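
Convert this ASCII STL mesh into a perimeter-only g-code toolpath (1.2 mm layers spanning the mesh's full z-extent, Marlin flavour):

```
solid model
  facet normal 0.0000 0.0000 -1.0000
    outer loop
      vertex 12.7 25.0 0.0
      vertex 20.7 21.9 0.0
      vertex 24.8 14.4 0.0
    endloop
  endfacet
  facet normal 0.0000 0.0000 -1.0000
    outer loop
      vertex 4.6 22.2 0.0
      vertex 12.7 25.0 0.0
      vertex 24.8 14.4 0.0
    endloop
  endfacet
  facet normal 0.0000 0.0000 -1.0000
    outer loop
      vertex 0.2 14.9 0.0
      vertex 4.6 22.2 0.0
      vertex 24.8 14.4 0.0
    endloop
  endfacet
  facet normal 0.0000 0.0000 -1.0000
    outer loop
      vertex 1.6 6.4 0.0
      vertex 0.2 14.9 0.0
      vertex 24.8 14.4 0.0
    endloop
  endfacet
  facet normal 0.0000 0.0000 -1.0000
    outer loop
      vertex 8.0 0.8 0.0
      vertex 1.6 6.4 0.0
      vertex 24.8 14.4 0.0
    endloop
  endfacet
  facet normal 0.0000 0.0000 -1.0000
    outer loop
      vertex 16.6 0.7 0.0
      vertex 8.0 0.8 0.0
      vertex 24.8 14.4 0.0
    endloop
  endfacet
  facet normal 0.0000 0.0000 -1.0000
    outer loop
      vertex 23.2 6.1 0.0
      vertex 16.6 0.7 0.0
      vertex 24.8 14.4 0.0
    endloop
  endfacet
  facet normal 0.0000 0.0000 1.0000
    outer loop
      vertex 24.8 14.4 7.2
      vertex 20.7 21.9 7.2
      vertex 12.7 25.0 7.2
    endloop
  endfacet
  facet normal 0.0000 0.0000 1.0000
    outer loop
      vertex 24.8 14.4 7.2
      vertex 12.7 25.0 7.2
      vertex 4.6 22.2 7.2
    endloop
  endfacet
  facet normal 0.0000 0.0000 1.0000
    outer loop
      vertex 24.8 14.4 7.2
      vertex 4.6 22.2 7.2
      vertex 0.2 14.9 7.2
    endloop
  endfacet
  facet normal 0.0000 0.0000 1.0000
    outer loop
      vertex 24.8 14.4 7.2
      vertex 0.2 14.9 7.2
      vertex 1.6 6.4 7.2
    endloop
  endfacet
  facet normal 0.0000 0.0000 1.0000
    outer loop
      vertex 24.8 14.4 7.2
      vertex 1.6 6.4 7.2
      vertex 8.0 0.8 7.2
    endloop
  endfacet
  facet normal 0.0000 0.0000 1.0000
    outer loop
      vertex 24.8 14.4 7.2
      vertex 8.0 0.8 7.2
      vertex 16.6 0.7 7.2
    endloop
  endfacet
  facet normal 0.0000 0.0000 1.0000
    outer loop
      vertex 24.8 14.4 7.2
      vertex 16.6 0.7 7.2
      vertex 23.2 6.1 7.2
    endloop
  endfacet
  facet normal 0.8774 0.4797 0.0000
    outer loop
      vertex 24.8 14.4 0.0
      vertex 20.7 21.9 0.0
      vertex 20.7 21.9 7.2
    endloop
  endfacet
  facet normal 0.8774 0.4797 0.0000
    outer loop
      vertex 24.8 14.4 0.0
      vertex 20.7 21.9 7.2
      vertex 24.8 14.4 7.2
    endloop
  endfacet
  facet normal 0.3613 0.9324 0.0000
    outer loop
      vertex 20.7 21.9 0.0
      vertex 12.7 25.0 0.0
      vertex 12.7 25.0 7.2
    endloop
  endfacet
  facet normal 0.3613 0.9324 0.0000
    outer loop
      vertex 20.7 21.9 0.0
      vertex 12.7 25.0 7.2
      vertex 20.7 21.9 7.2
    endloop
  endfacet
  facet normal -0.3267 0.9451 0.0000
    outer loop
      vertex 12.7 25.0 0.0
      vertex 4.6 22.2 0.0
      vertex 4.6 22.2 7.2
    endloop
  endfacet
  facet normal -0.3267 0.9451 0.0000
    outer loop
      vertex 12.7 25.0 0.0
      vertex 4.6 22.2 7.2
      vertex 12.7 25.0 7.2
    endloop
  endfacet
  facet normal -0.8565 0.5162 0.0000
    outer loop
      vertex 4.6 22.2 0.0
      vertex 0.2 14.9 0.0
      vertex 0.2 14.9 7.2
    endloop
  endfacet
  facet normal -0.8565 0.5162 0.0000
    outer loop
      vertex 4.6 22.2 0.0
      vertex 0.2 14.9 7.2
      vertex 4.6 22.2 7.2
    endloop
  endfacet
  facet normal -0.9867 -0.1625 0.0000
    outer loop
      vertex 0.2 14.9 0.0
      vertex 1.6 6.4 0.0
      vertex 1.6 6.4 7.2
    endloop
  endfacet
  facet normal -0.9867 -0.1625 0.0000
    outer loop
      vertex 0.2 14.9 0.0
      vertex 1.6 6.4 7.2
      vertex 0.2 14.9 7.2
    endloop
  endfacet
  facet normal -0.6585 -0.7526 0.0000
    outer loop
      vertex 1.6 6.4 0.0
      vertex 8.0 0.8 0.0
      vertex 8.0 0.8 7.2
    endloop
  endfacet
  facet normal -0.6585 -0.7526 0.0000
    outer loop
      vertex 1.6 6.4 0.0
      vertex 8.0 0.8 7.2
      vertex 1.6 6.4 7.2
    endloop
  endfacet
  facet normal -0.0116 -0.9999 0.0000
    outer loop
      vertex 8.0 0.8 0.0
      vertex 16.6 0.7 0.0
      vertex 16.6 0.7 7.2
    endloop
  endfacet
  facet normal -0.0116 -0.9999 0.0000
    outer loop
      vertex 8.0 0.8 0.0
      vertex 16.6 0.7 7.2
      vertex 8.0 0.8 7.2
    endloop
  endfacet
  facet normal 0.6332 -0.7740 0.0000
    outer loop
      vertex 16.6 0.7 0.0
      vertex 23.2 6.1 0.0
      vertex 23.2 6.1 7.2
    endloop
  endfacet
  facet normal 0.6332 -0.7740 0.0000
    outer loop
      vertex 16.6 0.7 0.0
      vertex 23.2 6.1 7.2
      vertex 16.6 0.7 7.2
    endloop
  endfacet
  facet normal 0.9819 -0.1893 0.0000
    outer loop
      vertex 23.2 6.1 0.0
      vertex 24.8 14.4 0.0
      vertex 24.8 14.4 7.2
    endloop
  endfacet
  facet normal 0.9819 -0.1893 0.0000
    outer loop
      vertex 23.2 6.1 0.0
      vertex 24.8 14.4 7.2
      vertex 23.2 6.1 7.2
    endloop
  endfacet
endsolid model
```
; perimeter-only toolpath
G21 ; units = mm
G90 ; absolute positioning
G28 ; home
; layer 1
G0 Z1.2
G0 X24.8 Y14.4
G1 X20.7 Y21.9
G1 X12.7 Y25.0
G1 X4.6 Y22.2
G1 X0.2 Y14.9
G1 X1.6 Y6.4
G1 X8.0 Y0.8
G1 X16.6 Y0.7
G1 X23.2 Y6.1
G1 X24.8 Y14.4
; layer 2
G0 Z2.4
G0 X24.8 Y14.4
G1 X20.7 Y21.9
G1 X12.7 Y25.0
G1 X4.6 Y22.2
G1 X0.2 Y14.9
G1 X1.6 Y6.4
G1 X8.0 Y0.8
G1 X16.6 Y0.7
G1 X23.2 Y6.1
G1 X24.8 Y14.4
; layer 3
G0 Z3.6
G0 X24.8 Y14.4
G1 X20.7 Y21.9
G1 X12.7 Y25.0
G1 X4.6 Y22.2
G1 X0.2 Y14.9
G1 X1.6 Y6.4
G1 X8.0 Y0.8
G1 X16.6 Y0.7
G1 X23.2 Y6.1
G1 X24.8 Y14.4
; layer 4
G0 Z4.8
G0 X24.8 Y14.4
G1 X20.7 Y21.9
G1 X12.7 Y25.0
G1 X4.6 Y22.2
G1 X0.2 Y14.9
G1 X1.6 Y6.4
G1 X8.0 Y0.8
G1 X16.6 Y0.7
G1 X23.2 Y6.1
G1 X24.8 Y14.4
; layer 5
G0 Z6.0
G0 X24.8 Y14.4
G1 X20.7 Y21.9
G1 X12.7 Y25.0
G1 X4.6 Y22.2
G1 X0.2 Y14.9
G1 X1.6 Y6.4
G1 X8.0 Y0.8
G1 X16.6 Y0.7
G1 X23.2 Y6.1
G1 X24.8 Y14.4
; layer 6
G0 Z7.2
G0 X24.8 Y14.4
G1 X20.7 Y21.9
G1 X12.7 Y25.0
G1 X4.6 Y22.2
G1 X0.2 Y14.9
G1 X1.6 Y6.4
G1 X8.0 Y0.8
G1 X16.6 Y0.7
G1 X23.2 Y6.1
G1 X24.8 Y14.4
M2 ; end

The solid is a regular 9-sided prism (a cylinder approximated with 9 flat sides), circumscribed radius ≈ 12.5 mm, height ≈ 7.2 mm. Slicing at Δz = 1.2 mm — 6 equal slices spanning the solid's height, so layer i sits at z = i·h/6 — gives 6 non-empty perimeters. Each is a 9-segment closed polygon; G0 lifts to the layer z and rapids to the start vertex, then G1 traces the edges.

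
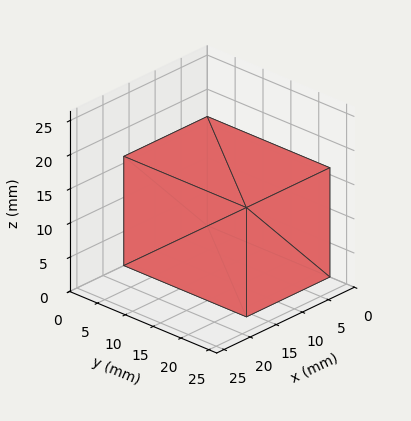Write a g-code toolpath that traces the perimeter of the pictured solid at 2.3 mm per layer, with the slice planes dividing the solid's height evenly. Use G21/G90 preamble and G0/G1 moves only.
Reading the render: the shape is a rectangular box, roughly 16 × 22 mm footprint and 16 mm tall (dimensions read to the nearest mm from the axis ticks). For the g-code, the solid's height is divided into equal slices at the stated Δz and each level perimeter traced with G1 moves after a G0 lift.

; perimeter-only toolpath
G21 ; units = mm
G90 ; absolute positioning
G28 ; home
; layer 1
G0 Z2.3
G0 X0.0 Y0.0
G1 X16.0 Y0.0
G1 X16.0 Y22.0
G1 X0.0 Y22.0
G1 X0.0 Y0.0
; layer 2
G0 Z4.6
G0 X0.0 Y0.0
G1 X16.0 Y0.0
G1 X16.0 Y22.0
G1 X0.0 Y22.0
G1 X0.0 Y0.0
; layer 3
G0 Z6.9
G0 X0.0 Y0.0
G1 X16.0 Y0.0
G1 X16.0 Y22.0
G1 X0.0 Y22.0
G1 X0.0 Y0.0
; layer 4
G0 Z9.1
G0 X0.0 Y0.0
G1 X16.0 Y0.0
G1 X16.0 Y22.0
G1 X0.0 Y22.0
G1 X0.0 Y0.0
; layer 5
G0 Z11.4
G0 X0.0 Y0.0
G1 X16.0 Y0.0
G1 X16.0 Y22.0
G1 X0.0 Y22.0
G1 X0.0 Y0.0
; layer 6
G0 Z13.7
G0 X0.0 Y0.0
G1 X16.0 Y0.0
G1 X16.0 Y22.0
G1 X0.0 Y22.0
G1 X0.0 Y0.0
; layer 7
G0 Z16.0
G0 X0.0 Y0.0
G1 X16.0 Y0.0
G1 X16.0 Y22.0
G1 X0.0 Y22.0
G1 X0.0 Y0.0
M2 ; end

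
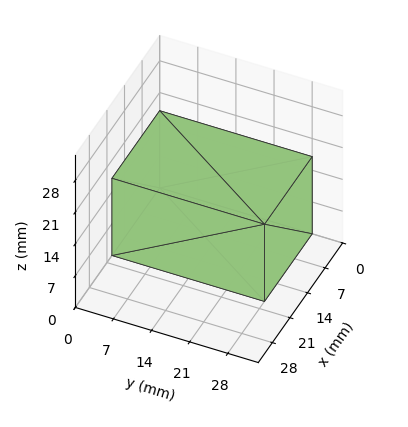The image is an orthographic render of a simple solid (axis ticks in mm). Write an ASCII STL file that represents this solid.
Reading the render: the shape is a rectangular box, roughly 19 × 28 mm footprint and 17 mm tall (dimensions read to the nearest mm from the axis ticks). For the STL, each face is triangulated and given an outward normal.

solid part
  facet normal 0.0000 0.0000 -1.0000
    outer loop
      vertex 19.0 28.0 0.0
      vertex 19.0 0.0 0.0
      vertex 0.0 0.0 0.0
    endloop
  endfacet
  facet normal 0.0000 0.0000 -1.0000
    outer loop
      vertex 0.0 28.0 0.0
      vertex 19.0 28.0 0.0
      vertex 0.0 0.0 0.0
    endloop
  endfacet
  facet normal 0.0000 0.0000 1.0000
    outer loop
      vertex 0.0 0.0 17.0
      vertex 19.0 0.0 17.0
      vertex 19.0 28.0 17.0
    endloop
  endfacet
  facet normal 0.0000 0.0000 1.0000
    outer loop
      vertex 0.0 0.0 17.0
      vertex 19.0 28.0 17.0
      vertex 0.0 28.0 17.0
    endloop
  endfacet
  facet normal 0.0000 -1.0000 0.0000
    outer loop
      vertex 0.0 0.0 0.0
      vertex 19.0 0.0 0.0
      vertex 19.0 0.0 17.0
    endloop
  endfacet
  facet normal 0.0000 -1.0000 0.0000
    outer loop
      vertex 0.0 0.0 0.0
      vertex 19.0 0.0 17.0
      vertex 0.0 0.0 17.0
    endloop
  endfacet
  facet normal 0.0000 1.0000 0.0000
    outer loop
      vertex 19.0 28.0 17.0
      vertex 19.0 28.0 0.0
      vertex 0.0 28.0 0.0
    endloop
  endfacet
  facet normal 0.0000 1.0000 0.0000
    outer loop
      vertex 0.0 28.0 17.0
      vertex 19.0 28.0 17.0
      vertex 0.0 28.0 0.0
    endloop
  endfacet
  facet normal -1.0000 0.0000 0.0000
    outer loop
      vertex 0.0 28.0 17.0
      vertex 0.0 28.0 0.0
      vertex 0.0 0.0 0.0
    endloop
  endfacet
  facet normal -1.0000 0.0000 0.0000
    outer loop
      vertex 0.0 0.0 17.0
      vertex 0.0 28.0 17.0
      vertex 0.0 0.0 0.0
    endloop
  endfacet
  facet normal 1.0000 0.0000 0.0000
    outer loop
      vertex 19.0 0.0 0.0
      vertex 19.0 28.0 0.0
      vertex 19.0 28.0 17.0
    endloop
  endfacet
  facet normal 1.0000 0.0000 0.0000
    outer loop
      vertex 19.0 0.0 0.0
      vertex 19.0 28.0 17.0
      vertex 19.0 0.0 17.0
    endloop
  endfacet
endsolid part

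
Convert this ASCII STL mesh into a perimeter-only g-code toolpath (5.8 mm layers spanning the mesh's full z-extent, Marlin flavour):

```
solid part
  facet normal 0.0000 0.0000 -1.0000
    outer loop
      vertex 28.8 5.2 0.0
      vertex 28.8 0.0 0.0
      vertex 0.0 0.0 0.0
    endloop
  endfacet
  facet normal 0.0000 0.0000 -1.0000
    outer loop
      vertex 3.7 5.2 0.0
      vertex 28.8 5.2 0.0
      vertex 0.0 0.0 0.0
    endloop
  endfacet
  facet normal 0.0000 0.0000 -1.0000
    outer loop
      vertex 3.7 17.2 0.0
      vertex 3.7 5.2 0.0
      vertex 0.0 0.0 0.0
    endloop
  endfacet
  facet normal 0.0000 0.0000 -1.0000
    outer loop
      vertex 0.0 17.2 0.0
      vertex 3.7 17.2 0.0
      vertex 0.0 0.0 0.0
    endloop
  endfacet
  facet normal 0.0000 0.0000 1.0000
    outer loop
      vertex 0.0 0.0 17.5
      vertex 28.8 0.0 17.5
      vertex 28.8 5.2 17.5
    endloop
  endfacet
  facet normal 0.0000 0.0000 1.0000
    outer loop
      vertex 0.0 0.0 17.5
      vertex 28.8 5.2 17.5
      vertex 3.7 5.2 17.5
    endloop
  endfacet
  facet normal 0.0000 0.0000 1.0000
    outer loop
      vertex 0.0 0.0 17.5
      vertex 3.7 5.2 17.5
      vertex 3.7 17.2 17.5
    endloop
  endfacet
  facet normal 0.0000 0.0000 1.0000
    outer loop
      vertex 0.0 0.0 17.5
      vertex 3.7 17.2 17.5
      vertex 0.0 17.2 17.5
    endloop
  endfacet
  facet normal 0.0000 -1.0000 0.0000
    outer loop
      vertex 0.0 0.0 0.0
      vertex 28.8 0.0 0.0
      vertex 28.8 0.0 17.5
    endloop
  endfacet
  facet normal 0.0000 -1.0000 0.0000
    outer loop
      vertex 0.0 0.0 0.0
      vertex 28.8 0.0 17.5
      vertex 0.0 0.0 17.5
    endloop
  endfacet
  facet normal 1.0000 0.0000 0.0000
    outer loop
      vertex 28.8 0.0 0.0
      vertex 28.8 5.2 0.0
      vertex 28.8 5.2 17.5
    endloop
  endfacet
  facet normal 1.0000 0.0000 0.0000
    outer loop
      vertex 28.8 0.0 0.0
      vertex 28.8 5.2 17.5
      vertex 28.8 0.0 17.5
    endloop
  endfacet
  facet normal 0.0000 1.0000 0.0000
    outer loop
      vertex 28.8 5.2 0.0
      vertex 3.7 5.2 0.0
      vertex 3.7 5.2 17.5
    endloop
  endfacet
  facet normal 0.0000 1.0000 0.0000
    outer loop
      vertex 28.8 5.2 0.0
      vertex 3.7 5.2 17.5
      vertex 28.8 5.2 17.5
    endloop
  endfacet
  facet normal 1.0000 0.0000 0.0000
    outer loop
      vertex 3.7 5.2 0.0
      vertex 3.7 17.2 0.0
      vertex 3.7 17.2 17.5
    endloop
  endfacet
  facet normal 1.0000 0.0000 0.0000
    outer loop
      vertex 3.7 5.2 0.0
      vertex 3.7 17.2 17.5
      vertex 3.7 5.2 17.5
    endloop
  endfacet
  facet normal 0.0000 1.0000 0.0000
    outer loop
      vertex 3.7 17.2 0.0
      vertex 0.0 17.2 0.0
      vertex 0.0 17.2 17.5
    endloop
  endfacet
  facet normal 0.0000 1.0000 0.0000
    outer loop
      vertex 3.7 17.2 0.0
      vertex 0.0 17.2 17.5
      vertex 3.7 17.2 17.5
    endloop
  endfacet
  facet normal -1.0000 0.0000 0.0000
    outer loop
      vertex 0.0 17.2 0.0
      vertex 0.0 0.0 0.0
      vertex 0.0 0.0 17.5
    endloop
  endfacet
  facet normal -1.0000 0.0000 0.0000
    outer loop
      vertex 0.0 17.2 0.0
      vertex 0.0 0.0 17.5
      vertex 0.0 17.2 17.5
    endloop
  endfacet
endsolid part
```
; perimeter-only toolpath
G21 ; units = mm
G90 ; absolute positioning
G28 ; home
; layer 1
G0 Z5.8
G0 X0.0 Y0.0
G1 X28.8 Y0.0
G1 X28.8 Y5.2
G1 X3.7 Y5.2
G1 X3.7 Y17.2
G1 X0.0 Y17.2
G1 X0.0 Y0.0
; layer 2
G0 Z11.7
G0 X0.0 Y0.0
G1 X28.8 Y0.0
G1 X28.8 Y5.2
G1 X3.7 Y5.2
G1 X3.7 Y17.2
G1 X0.0 Y17.2
G1 X0.0 Y0.0
; layer 3
G0 Z17.5
G0 X0.0 Y0.0
G1 X28.8 Y0.0
G1 X28.8 Y5.2
G1 X3.7 Y5.2
G1 X3.7 Y17.2
G1 X0.0 Y17.2
G1 X0.0 Y0.0
M2 ; end

The solid is an L-shaped prism: outer 28.8 × 17.2 mm, arm thicknesses ≈ 5.2 mm (horizontal) and 3.7 mm (vertical), extruded 17.5 mm in z. Slicing at Δz = 5.8 mm — 3 equal slices spanning the solid's height, so layer i sits at z = i·h/3 — gives 3 non-empty perimeters. Each is a 6-segment closed polygon; G0 lifts to the layer z and rapids to the start vertex, then G1 traces the edges.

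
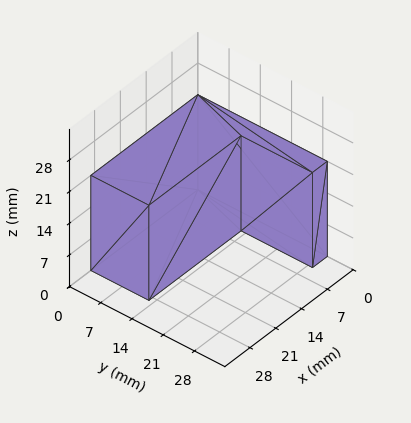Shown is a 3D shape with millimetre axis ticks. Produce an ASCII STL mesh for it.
Reading the render: the shape is an L-shaped prism: outer 29 × 29 mm, arm thicknesses ≈ 13 mm (horizontal) and 4 mm (vertical), extruded 21 mm in z (dimensions read to the nearest mm from the axis ticks). For the STL, each face is triangulated and given an outward normal.

solid part
  facet normal 0.0000 0.0000 -1.0000
    outer loop
      vertex 29.000 13.000 0.000
      vertex 29.000 0.000 0.000
      vertex 0.000 0.000 0.000
    endloop
  endfacet
  facet normal 0.0000 0.0000 -1.0000
    outer loop
      vertex 4.000 13.000 0.000
      vertex 29.000 13.000 0.000
      vertex 0.000 0.000 0.000
    endloop
  endfacet
  facet normal 0.0000 0.0000 -1.0000
    outer loop
      vertex 4.000 29.000 0.000
      vertex 4.000 13.000 0.000
      vertex 0.000 0.000 0.000
    endloop
  endfacet
  facet normal 0.0000 0.0000 -1.0000
    outer loop
      vertex 0.000 29.000 0.000
      vertex 4.000 29.000 0.000
      vertex 0.000 0.000 0.000
    endloop
  endfacet
  facet normal 0.0000 0.0000 1.0000
    outer loop
      vertex 0.000 0.000 21.000
      vertex 29.000 0.000 21.000
      vertex 29.000 13.000 21.000
    endloop
  endfacet
  facet normal 0.0000 0.0000 1.0000
    outer loop
      vertex 0.000 0.000 21.000
      vertex 29.000 13.000 21.000
      vertex 4.000 13.000 21.000
    endloop
  endfacet
  facet normal 0.0000 0.0000 1.0000
    outer loop
      vertex 0.000 0.000 21.000
      vertex 4.000 13.000 21.000
      vertex 4.000 29.000 21.000
    endloop
  endfacet
  facet normal 0.0000 0.0000 1.0000
    outer loop
      vertex 0.000 0.000 21.000
      vertex 4.000 29.000 21.000
      vertex 0.000 29.000 21.000
    endloop
  endfacet
  facet normal 0.0000 -1.0000 0.0000
    outer loop
      vertex 0.000 0.000 0.000
      vertex 29.000 0.000 0.000
      vertex 29.000 0.000 21.000
    endloop
  endfacet
  facet normal 0.0000 -1.0000 0.0000
    outer loop
      vertex 0.000 0.000 0.000
      vertex 29.000 0.000 21.000
      vertex 0.000 0.000 21.000
    endloop
  endfacet
  facet normal 1.0000 0.0000 0.0000
    outer loop
      vertex 29.000 0.000 0.000
      vertex 29.000 13.000 0.000
      vertex 29.000 13.000 21.000
    endloop
  endfacet
  facet normal 1.0000 0.0000 0.0000
    outer loop
      vertex 29.000 0.000 0.000
      vertex 29.000 13.000 21.000
      vertex 29.000 0.000 21.000
    endloop
  endfacet
  facet normal 0.0000 1.0000 0.0000
    outer loop
      vertex 29.000 13.000 0.000
      vertex 4.000 13.000 0.000
      vertex 4.000 13.000 21.000
    endloop
  endfacet
  facet normal 0.0000 1.0000 0.0000
    outer loop
      vertex 29.000 13.000 0.000
      vertex 4.000 13.000 21.000
      vertex 29.000 13.000 21.000
    endloop
  endfacet
  facet normal 1.0000 0.0000 0.0000
    outer loop
      vertex 4.000 13.000 0.000
      vertex 4.000 29.000 0.000
      vertex 4.000 29.000 21.000
    endloop
  endfacet
  facet normal 1.0000 0.0000 0.0000
    outer loop
      vertex 4.000 13.000 0.000
      vertex 4.000 29.000 21.000
      vertex 4.000 13.000 21.000
    endloop
  endfacet
  facet normal 0.0000 1.0000 0.0000
    outer loop
      vertex 4.000 29.000 0.000
      vertex 0.000 29.000 0.000
      vertex 0.000 29.000 21.000
    endloop
  endfacet
  facet normal 0.0000 1.0000 0.0000
    outer loop
      vertex 4.000 29.000 0.000
      vertex 0.000 29.000 21.000
      vertex 4.000 29.000 21.000
    endloop
  endfacet
  facet normal -1.0000 0.0000 0.0000
    outer loop
      vertex 0.000 29.000 0.000
      vertex 0.000 0.000 0.000
      vertex 0.000 0.000 21.000
    endloop
  endfacet
  facet normal -1.0000 0.0000 0.0000
    outer loop
      vertex 0.000 29.000 0.000
      vertex 0.000 0.000 21.000
      vertex 0.000 29.000 21.000
    endloop
  endfacet
endsolid part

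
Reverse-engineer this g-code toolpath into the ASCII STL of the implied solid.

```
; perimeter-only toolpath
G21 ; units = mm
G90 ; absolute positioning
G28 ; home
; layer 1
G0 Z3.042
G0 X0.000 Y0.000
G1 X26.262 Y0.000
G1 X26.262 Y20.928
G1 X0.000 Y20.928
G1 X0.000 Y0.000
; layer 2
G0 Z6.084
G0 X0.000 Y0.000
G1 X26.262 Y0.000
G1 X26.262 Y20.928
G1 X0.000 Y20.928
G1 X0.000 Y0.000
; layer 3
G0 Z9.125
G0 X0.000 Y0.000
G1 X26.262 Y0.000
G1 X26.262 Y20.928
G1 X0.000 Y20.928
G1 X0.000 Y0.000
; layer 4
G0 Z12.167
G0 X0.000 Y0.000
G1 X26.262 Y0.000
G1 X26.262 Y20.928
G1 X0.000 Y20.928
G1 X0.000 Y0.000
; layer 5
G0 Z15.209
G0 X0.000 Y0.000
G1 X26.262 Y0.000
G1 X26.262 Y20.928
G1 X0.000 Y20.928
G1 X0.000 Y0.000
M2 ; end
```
solid part
  facet normal 0.0000 0.0000 -1.0000
    outer loop
      vertex 26.262 20.928 0.000
      vertex 26.262 0.000 0.000
      vertex 0.000 0.000 0.000
    endloop
  endfacet
  facet normal 0.0000 0.0000 -1.0000
    outer loop
      vertex 0.000 20.928 0.000
      vertex 26.262 20.928 0.000
      vertex 0.000 0.000 0.000
    endloop
  endfacet
  facet normal 0.0000 0.0000 1.0000
    outer loop
      vertex 0.000 0.000 15.209
      vertex 26.262 0.000 15.209
      vertex 26.262 20.928 15.209
    endloop
  endfacet
  facet normal 0.0000 0.0000 1.0000
    outer loop
      vertex 0.000 0.000 15.209
      vertex 26.262 20.928 15.209
      vertex 0.000 20.928 15.209
    endloop
  endfacet
  facet normal 0.0000 -1.0000 0.0000
    outer loop
      vertex 0.000 0.000 0.000
      vertex 26.262 0.000 0.000
      vertex 26.262 0.000 15.209
    endloop
  endfacet
  facet normal 0.0000 -1.0000 0.0000
    outer loop
      vertex 0.000 0.000 0.000
      vertex 26.262 0.000 15.209
      vertex 0.000 0.000 15.209
    endloop
  endfacet
  facet normal 0.0000 1.0000 0.0000
    outer loop
      vertex 26.262 20.928 15.209
      vertex 26.262 20.928 0.000
      vertex 0.000 20.928 0.000
    endloop
  endfacet
  facet normal 0.0000 1.0000 0.0000
    outer loop
      vertex 0.000 20.928 15.209
      vertex 26.262 20.928 15.209
      vertex 0.000 20.928 0.000
    endloop
  endfacet
  facet normal -1.0000 0.0000 0.0000
    outer loop
      vertex 0.000 20.928 15.209
      vertex 0.000 20.928 0.000
      vertex 0.000 0.000 0.000
    endloop
  endfacet
  facet normal -1.0000 0.0000 0.0000
    outer loop
      vertex 0.000 0.000 15.209
      vertex 0.000 20.928 15.209
      vertex 0.000 0.000 0.000
    endloop
  endfacet
  facet normal 1.0000 0.0000 0.0000
    outer loop
      vertex 26.262 0.000 0.000
      vertex 26.262 20.928 0.000
      vertex 26.262 20.928 15.209
    endloop
  endfacet
  facet normal 1.0000 0.0000 0.0000
    outer loop
      vertex 26.262 0.000 0.000
      vertex 26.262 20.928 15.209
      vertex 26.262 0.000 15.209
    endloop
  endfacet
endsolid part

The G0 Z moves step by Δz≈3.042 mm. Every layer's G1 loop is the same polygon, so the solid is a straight extrusion of it from z=0 to z≈15.2. Closing with flat bottom and top caps and triangulating gives 12 facets — a rectangular box, roughly 26.3 × 20.9 mm footprint and 15.2 mm tall.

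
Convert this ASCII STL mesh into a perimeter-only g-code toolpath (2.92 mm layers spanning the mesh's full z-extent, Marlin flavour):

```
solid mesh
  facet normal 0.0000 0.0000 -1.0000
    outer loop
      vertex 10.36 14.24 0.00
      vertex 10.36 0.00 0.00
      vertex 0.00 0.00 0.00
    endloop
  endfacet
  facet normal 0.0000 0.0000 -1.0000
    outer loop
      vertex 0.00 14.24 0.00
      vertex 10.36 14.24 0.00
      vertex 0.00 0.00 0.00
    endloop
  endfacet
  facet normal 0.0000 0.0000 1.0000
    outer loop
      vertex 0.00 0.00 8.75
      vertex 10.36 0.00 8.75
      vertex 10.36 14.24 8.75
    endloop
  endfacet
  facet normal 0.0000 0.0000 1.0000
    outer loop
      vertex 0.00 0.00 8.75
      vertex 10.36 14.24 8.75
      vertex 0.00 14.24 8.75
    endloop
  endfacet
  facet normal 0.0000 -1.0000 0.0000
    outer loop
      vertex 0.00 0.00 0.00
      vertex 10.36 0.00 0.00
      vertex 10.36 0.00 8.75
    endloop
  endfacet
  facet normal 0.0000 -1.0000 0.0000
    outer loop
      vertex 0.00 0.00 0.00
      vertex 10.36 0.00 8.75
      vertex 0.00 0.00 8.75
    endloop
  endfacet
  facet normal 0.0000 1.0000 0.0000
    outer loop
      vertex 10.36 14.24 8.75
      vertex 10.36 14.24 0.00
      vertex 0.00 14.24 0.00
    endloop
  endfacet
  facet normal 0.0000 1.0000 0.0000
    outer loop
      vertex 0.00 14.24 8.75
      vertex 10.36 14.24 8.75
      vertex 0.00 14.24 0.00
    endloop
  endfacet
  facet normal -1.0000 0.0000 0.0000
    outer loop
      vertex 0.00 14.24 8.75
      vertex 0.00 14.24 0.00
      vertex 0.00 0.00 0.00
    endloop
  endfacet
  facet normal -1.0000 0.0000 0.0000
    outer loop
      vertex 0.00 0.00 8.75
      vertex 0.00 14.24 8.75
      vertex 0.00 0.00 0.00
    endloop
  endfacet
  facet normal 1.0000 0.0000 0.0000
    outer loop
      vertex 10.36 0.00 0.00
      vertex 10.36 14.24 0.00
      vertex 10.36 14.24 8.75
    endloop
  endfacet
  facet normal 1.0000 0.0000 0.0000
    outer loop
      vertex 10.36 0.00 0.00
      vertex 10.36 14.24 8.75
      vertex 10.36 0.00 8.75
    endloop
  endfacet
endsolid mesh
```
; perimeter-only toolpath
G21 ; units = mm
G90 ; absolute positioning
G28 ; home
; layer 1
G0 Z2.92
G0 X0.00 Y0.00
G1 X10.36 Y0.00
G1 X10.36 Y14.24
G1 X0.00 Y14.24
G1 X0.00 Y0.00
; layer 2
G0 Z5.83
G0 X0.00 Y0.00
G1 X10.36 Y0.00
G1 X10.36 Y14.24
G1 X0.00 Y14.24
G1 X0.00 Y0.00
; layer 3
G0 Z8.75
G0 X0.00 Y0.00
G1 X10.36 Y0.00
G1 X10.36 Y14.24
G1 X0.00 Y14.24
G1 X0.00 Y0.00
M2 ; end

The solid is a rectangular box, roughly 10.4 × 14.2 mm footprint and 8.75 mm tall. Slicing at Δz = 2.92 mm — 3 equal slices spanning the solid's height, so layer i sits at z = i·h/3 — gives 3 non-empty perimeters. Each is a 4-segment closed polygon; G0 lifts to the layer z and rapids to the start vertex, then G1 traces the edges.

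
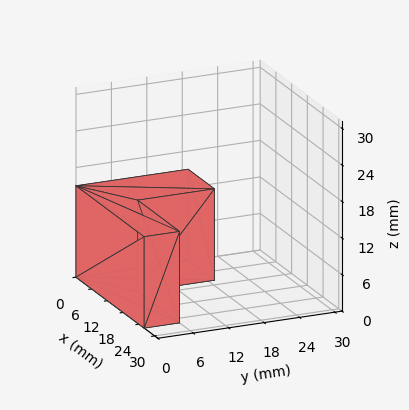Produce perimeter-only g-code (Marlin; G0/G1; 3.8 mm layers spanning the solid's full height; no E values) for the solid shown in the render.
Reading the render: the shape is an L-shaped prism: outer 26 × 19 mm, arm thicknesses ≈ 6 mm (horizontal) and 10 mm (vertical), extruded 15 mm in z (dimensions read to the nearest mm from the axis ticks). For the g-code, the solid's height is divided into equal slices at the stated Δz and each level perimeter traced with G1 moves after a G0 lift.

; perimeter-only toolpath
G21 ; units = mm
G90 ; absolute positioning
G28 ; home
; layer 1
G0 Z3.8
G0 X0.0 Y0.0
G1 X26.0 Y0.0
G1 X26.0 Y6.0
G1 X10.0 Y6.0
G1 X10.0 Y19.0
G1 X0.0 Y19.0
G1 X0.0 Y0.0
; layer 2
G0 Z7.5
G0 X0.0 Y0.0
G1 X26.0 Y0.0
G1 X26.0 Y6.0
G1 X10.0 Y6.0
G1 X10.0 Y19.0
G1 X0.0 Y19.0
G1 X0.0 Y0.0
; layer 3
G0 Z11.2
G0 X0.0 Y0.0
G1 X26.0 Y0.0
G1 X26.0 Y6.0
G1 X10.0 Y6.0
G1 X10.0 Y19.0
G1 X0.0 Y19.0
G1 X0.0 Y0.0
; layer 4
G0 Z15.0
G0 X0.0 Y0.0
G1 X26.0 Y0.0
G1 X26.0 Y6.0
G1 X10.0 Y6.0
G1 X10.0 Y19.0
G1 X0.0 Y19.0
G1 X0.0 Y0.0
M2 ; end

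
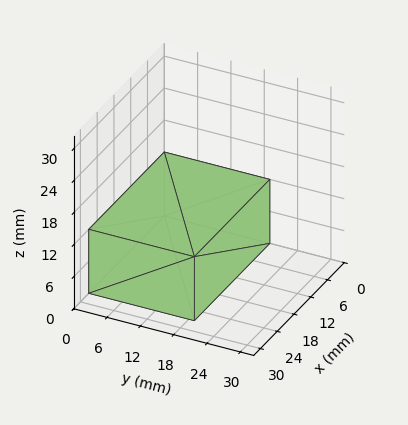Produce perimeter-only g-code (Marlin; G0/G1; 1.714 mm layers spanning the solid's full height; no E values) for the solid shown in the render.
Reading the render: the shape is a rectangular box, roughly 27 × 19 mm footprint and 12 mm tall (dimensions read to the nearest mm from the axis ticks). For the g-code, the solid's height is divided into equal slices at the stated Δz and each level perimeter traced with G1 moves after a G0 lift.

; perimeter-only toolpath
G21 ; units = mm
G90 ; absolute positioning
G28 ; home
; layer 1
G0 Z1.714
G0 X0.000 Y0.000
G1 X27.000 Y0.000
G1 X27.000 Y19.000
G1 X0.000 Y19.000
G1 X0.000 Y0.000
; layer 2
G0 Z3.429
G0 X0.000 Y0.000
G1 X27.000 Y0.000
G1 X27.000 Y19.000
G1 X0.000 Y19.000
G1 X0.000 Y0.000
; layer 3
G0 Z5.143
G0 X0.000 Y0.000
G1 X27.000 Y0.000
G1 X27.000 Y19.000
G1 X0.000 Y19.000
G1 X0.000 Y0.000
; layer 4
G0 Z6.857
G0 X0.000 Y0.000
G1 X27.000 Y0.000
G1 X27.000 Y19.000
G1 X0.000 Y19.000
G1 X0.000 Y0.000
; layer 5
G0 Z8.571
G0 X0.000 Y0.000
G1 X27.000 Y0.000
G1 X27.000 Y19.000
G1 X0.000 Y19.000
G1 X0.000 Y0.000
; layer 6
G0 Z10.286
G0 X0.000 Y0.000
G1 X27.000 Y0.000
G1 X27.000 Y19.000
G1 X0.000 Y19.000
G1 X0.000 Y0.000
; layer 7
G0 Z12.000
G0 X0.000 Y0.000
G1 X27.000 Y0.000
G1 X27.000 Y19.000
G1 X0.000 Y19.000
G1 X0.000 Y0.000
M2 ; end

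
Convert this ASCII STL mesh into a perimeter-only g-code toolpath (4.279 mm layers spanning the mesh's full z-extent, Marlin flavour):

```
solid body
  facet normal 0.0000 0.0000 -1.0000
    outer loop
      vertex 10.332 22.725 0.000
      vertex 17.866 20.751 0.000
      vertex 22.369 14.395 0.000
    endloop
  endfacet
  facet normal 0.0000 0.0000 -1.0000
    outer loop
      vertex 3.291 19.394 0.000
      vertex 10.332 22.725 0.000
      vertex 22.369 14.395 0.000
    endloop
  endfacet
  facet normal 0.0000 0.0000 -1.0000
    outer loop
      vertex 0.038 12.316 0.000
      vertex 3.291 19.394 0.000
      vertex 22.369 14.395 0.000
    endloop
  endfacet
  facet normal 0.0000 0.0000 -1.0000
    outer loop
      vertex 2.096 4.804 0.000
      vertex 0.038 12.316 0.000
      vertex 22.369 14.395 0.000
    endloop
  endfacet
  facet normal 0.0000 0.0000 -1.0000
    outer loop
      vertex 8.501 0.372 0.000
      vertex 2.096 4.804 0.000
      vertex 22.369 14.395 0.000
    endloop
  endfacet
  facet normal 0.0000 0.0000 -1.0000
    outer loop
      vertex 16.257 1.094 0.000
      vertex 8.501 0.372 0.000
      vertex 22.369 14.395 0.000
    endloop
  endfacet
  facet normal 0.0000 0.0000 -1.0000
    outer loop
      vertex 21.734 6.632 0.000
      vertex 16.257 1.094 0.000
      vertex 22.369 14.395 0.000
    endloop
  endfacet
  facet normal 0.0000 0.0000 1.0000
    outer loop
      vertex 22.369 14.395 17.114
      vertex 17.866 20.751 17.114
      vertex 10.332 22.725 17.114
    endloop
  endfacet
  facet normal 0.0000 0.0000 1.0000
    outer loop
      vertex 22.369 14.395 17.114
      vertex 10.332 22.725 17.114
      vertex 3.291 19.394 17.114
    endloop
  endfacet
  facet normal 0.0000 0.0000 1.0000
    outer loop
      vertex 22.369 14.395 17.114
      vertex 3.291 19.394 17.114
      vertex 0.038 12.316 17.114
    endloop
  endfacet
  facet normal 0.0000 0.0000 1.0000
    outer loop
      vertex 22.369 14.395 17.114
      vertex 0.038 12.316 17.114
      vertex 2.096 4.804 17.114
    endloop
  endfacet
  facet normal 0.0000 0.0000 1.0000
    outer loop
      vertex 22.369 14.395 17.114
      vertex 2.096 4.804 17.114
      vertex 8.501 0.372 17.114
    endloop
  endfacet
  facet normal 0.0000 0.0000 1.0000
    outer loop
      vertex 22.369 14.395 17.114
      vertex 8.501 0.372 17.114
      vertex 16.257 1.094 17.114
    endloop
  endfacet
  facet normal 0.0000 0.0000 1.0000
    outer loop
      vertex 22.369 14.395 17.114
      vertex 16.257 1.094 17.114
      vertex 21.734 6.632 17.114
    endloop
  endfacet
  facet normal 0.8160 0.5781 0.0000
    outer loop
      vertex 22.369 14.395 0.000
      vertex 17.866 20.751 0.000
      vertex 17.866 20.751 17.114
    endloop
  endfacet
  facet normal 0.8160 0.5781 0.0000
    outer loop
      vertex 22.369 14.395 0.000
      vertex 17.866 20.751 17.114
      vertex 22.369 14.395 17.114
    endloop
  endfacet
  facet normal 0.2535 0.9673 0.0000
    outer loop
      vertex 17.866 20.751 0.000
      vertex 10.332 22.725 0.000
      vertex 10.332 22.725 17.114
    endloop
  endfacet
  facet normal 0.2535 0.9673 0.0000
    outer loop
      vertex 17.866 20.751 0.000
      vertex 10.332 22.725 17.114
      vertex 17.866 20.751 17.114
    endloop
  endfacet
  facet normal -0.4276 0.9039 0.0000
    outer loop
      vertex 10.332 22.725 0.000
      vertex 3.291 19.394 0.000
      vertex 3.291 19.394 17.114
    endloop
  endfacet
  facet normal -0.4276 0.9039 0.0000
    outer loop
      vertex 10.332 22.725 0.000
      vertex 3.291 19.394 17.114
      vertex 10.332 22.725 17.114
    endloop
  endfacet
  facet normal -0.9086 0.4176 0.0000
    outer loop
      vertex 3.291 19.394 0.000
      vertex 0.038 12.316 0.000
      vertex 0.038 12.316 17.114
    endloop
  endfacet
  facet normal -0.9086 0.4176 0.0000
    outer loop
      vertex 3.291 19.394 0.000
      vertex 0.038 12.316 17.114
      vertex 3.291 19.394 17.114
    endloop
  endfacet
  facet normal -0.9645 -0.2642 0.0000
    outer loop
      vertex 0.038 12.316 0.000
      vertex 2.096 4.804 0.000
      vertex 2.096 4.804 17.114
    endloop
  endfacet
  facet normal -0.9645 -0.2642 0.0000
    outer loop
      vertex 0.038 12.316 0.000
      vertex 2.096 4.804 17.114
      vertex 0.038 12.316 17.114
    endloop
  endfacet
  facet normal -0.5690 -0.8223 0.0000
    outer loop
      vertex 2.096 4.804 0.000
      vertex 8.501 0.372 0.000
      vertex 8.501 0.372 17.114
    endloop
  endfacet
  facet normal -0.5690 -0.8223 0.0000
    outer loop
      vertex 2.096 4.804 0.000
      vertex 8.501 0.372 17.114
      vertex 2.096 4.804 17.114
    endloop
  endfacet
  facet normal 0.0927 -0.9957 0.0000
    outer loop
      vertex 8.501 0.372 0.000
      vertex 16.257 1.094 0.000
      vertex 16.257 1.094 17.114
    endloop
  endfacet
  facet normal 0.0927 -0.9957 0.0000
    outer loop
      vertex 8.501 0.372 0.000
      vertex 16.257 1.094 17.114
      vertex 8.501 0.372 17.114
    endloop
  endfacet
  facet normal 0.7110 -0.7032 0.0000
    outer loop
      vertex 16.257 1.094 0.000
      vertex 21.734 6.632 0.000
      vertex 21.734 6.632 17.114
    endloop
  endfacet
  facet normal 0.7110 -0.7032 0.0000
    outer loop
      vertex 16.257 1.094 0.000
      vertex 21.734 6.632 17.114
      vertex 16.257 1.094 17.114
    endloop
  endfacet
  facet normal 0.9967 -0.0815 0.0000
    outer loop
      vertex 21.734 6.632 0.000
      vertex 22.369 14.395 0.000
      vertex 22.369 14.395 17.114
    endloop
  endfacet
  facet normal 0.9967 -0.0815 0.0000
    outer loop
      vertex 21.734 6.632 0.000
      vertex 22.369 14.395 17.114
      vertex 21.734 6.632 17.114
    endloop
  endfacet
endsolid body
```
; perimeter-only toolpath
G21 ; units = mm
G90 ; absolute positioning
G28 ; home
; layer 1
G0 Z4.279
G0 X22.369 Y14.395
G1 X17.866 Y20.751
G1 X10.332 Y22.725
G1 X3.291 Y19.394
G1 X0.038 Y12.316
G1 X2.096 Y4.804
G1 X8.501 Y0.372
G1 X16.257 Y1.094
G1 X21.734 Y6.632
G1 X22.369 Y14.395
; layer 2
G0 Z8.557
G0 X22.369 Y14.395
G1 X17.866 Y20.751
G1 X10.332 Y22.725
G1 X3.291 Y19.394
G1 X0.038 Y12.316
G1 X2.096 Y4.804
G1 X8.501 Y0.372
G1 X16.257 Y1.094
G1 X21.734 Y6.632
G1 X22.369 Y14.395
; layer 3
G0 Z12.835
G0 X22.369 Y14.395
G1 X17.866 Y20.751
G1 X10.332 Y22.725
G1 X3.291 Y19.394
G1 X0.038 Y12.316
G1 X2.096 Y4.804
G1 X8.501 Y0.372
G1 X16.257 Y1.094
G1 X21.734 Y6.632
G1 X22.369 Y14.395
; layer 4
G0 Z17.114
G0 X22.369 Y14.395
G1 X17.866 Y20.751
G1 X10.332 Y22.725
G1 X3.291 Y19.394
G1 X0.038 Y12.316
G1 X2.096 Y4.804
G1 X8.501 Y0.372
G1 X16.257 Y1.094
G1 X21.734 Y6.632
G1 X22.369 Y14.395
M2 ; end

The solid is a regular 9-sided prism (a cylinder approximated with 9 flat sides), circumscribed radius ≈ 11.4 mm, height ≈ 17.1 mm. Slicing at Δz = 4.279 mm — 4 equal slices spanning the solid's height, so layer i sits at z = i·h/4 — gives 4 non-empty perimeters. Each is a 9-segment closed polygon; G0 lifts to the layer z and rapids to the start vertex, then G1 traces the edges.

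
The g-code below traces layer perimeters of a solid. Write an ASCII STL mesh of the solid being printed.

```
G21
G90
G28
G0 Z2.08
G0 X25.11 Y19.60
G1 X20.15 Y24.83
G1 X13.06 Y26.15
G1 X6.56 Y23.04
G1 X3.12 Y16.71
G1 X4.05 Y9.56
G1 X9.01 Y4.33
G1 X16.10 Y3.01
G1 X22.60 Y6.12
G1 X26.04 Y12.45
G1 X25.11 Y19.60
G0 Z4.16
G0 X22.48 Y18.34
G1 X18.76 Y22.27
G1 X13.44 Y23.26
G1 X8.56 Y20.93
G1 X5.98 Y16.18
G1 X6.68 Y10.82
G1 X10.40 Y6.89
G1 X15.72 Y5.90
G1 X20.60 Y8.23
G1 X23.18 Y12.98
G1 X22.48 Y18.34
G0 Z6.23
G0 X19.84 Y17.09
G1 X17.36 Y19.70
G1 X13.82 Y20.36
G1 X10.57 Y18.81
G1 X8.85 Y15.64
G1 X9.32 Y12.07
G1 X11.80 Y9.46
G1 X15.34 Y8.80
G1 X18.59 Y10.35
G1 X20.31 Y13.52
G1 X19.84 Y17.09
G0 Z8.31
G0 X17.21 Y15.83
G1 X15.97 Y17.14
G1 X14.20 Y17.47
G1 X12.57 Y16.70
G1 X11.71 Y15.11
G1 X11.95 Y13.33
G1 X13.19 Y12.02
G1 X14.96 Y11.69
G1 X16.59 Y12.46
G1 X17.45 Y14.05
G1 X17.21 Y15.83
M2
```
solid part
  facet normal 0.0000 0.0000 -1.0000
    outer loop
      vertex 12.68 29.04 0.00
      vertex 21.54 27.39 0.00
      vertex 27.74 20.85 0.00
    endloop
  endfacet
  facet normal 0.0000 0.0000 -1.0000
    outer loop
      vertex 4.55 25.16 0.00
      vertex 12.68 29.04 0.00
      vertex 27.74 20.85 0.00
    endloop
  endfacet
  facet normal 0.0000 0.0000 -1.0000
    outer loop
      vertex 0.25 17.24 0.00
      vertex 4.55 25.16 0.00
      vertex 27.74 20.85 0.00
    endloop
  endfacet
  facet normal 0.0000 0.0000 -1.0000
    outer loop
      vertex 1.42 8.31 0.00
      vertex 0.25 17.24 0.00
      vertex 27.74 20.85 0.00
    endloop
  endfacet
  facet normal 0.0000 0.0000 -1.0000
    outer loop
      vertex 7.62 1.77 0.00
      vertex 1.42 8.31 0.00
      vertex 27.74 20.85 0.00
    endloop
  endfacet
  facet normal 0.0000 0.0000 -1.0000
    outer loop
      vertex 16.48 0.12 0.00
      vertex 7.62 1.77 0.00
      vertex 27.74 20.85 0.00
    endloop
  endfacet
  facet normal 0.0000 0.0000 -1.0000
    outer loop
      vertex 24.61 4.00 0.00
      vertex 16.48 0.12 0.00
      vertex 27.74 20.85 0.00
    endloop
  endfacet
  facet normal 0.0000 0.0000 -1.0000
    outer loop
      vertex 28.91 11.92 0.00
      vertex 24.61 4.00 0.00
      vertex 27.74 20.85 0.00
    endloop
  endfacet
  facet normal 0.4352 0.4126 0.8002
    outer loop
      vertex 27.74 20.85 0.00
      vertex 21.54 27.39 0.00
      vertex 14.58 14.58 10.39
    endloop
  endfacet
  facet normal 0.1098 0.5895 0.8003
    outer loop
      vertex 21.54 27.39 0.00
      vertex 12.68 29.04 0.00
      vertex 14.58 14.58 10.39
    endloop
  endfacet
  facet normal -0.2582 0.5411 0.8003
    outer loop
      vertex 12.68 29.04 0.00
      vertex 4.55 25.16 0.00
      vertex 14.58 14.58 10.39
    endloop
  endfacet
  facet normal -0.5271 0.2862 0.8002
    outer loop
      vertex 4.55 25.16 0.00
      vertex 0.25 17.24 0.00
      vertex 14.58 14.58 10.39
    endloop
  endfacet
  facet normal -0.5946 -0.0779 0.8002
    outer loop
      vertex 0.25 17.24 0.00
      vertex 1.42 8.31 0.00
      vertex 14.58 14.58 10.39
    endloop
  endfacet
  facet normal -0.4352 -0.4126 0.8002
    outer loop
      vertex 1.42 8.31 0.00
      vertex 7.62 1.77 0.00
      vertex 14.58 14.58 10.39
    endloop
  endfacet
  facet normal -0.1098 -0.5895 0.8003
    outer loop
      vertex 7.62 1.77 0.00
      vertex 16.48 0.12 0.00
      vertex 14.58 14.58 10.39
    endloop
  endfacet
  facet normal 0.2582 -0.5411 0.8003
    outer loop
      vertex 16.48 0.12 0.00
      vertex 24.61 4.00 0.00
      vertex 14.58 14.58 10.39
    endloop
  endfacet
  facet normal 0.5271 -0.2862 0.8002
    outer loop
      vertex 24.61 4.00 0.00
      vertex 28.91 11.92 0.00
      vertex 14.58 14.58 10.39
    endloop
  endfacet
  facet normal 0.5946 0.0779 0.8002
    outer loop
      vertex 28.91 11.92 0.00
      vertex 27.74 20.85 0.00
      vertex 14.58 14.58 10.39
    endloop
  endfacet
endsolid part

The G0 Z moves step by Δz≈2.08 mm. The G1 loops shrink linearly with z, so the solid tapers from its base footprint up to z≈10.4. Closing with a flat bottom cap and the tapered top and triangulating gives 18 facets — a regular 10-sided pyramid, base circumscribed radius ≈ 14.6 mm, apex at z ≈ 10.4 mm.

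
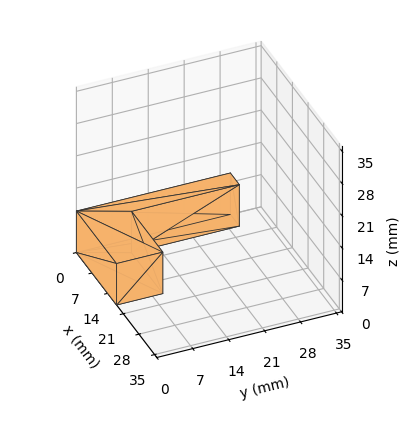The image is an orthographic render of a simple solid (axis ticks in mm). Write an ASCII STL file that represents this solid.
Reading the render: the shape is an L-shaped prism: outer 18 × 30 mm, arm thicknesses ≈ 9 mm (horizontal) and 4 mm (vertical), extruded 9 mm in z (dimensions read to the nearest mm from the axis ticks). For the STL, each face is triangulated and given an outward normal.

solid part
  facet normal 0.0000 0.0000 -1.0000
    outer loop
      vertex 18.000 9.000 0.000
      vertex 18.000 0.000 0.000
      vertex 0.000 0.000 0.000
    endloop
  endfacet
  facet normal 0.0000 0.0000 -1.0000
    outer loop
      vertex 4.000 9.000 0.000
      vertex 18.000 9.000 0.000
      vertex 0.000 0.000 0.000
    endloop
  endfacet
  facet normal 0.0000 0.0000 -1.0000
    outer loop
      vertex 4.000 30.000 0.000
      vertex 4.000 9.000 0.000
      vertex 0.000 0.000 0.000
    endloop
  endfacet
  facet normal 0.0000 0.0000 -1.0000
    outer loop
      vertex 0.000 30.000 0.000
      vertex 4.000 30.000 0.000
      vertex 0.000 0.000 0.000
    endloop
  endfacet
  facet normal 0.0000 0.0000 1.0000
    outer loop
      vertex 0.000 0.000 9.000
      vertex 18.000 0.000 9.000
      vertex 18.000 9.000 9.000
    endloop
  endfacet
  facet normal 0.0000 0.0000 1.0000
    outer loop
      vertex 0.000 0.000 9.000
      vertex 18.000 9.000 9.000
      vertex 4.000 9.000 9.000
    endloop
  endfacet
  facet normal 0.0000 0.0000 1.0000
    outer loop
      vertex 0.000 0.000 9.000
      vertex 4.000 9.000 9.000
      vertex 4.000 30.000 9.000
    endloop
  endfacet
  facet normal 0.0000 0.0000 1.0000
    outer loop
      vertex 0.000 0.000 9.000
      vertex 4.000 30.000 9.000
      vertex 0.000 30.000 9.000
    endloop
  endfacet
  facet normal 0.0000 -1.0000 0.0000
    outer loop
      vertex 0.000 0.000 0.000
      vertex 18.000 0.000 0.000
      vertex 18.000 0.000 9.000
    endloop
  endfacet
  facet normal 0.0000 -1.0000 0.0000
    outer loop
      vertex 0.000 0.000 0.000
      vertex 18.000 0.000 9.000
      vertex 0.000 0.000 9.000
    endloop
  endfacet
  facet normal 1.0000 0.0000 0.0000
    outer loop
      vertex 18.000 0.000 0.000
      vertex 18.000 9.000 0.000
      vertex 18.000 9.000 9.000
    endloop
  endfacet
  facet normal 1.0000 0.0000 0.0000
    outer loop
      vertex 18.000 0.000 0.000
      vertex 18.000 9.000 9.000
      vertex 18.000 0.000 9.000
    endloop
  endfacet
  facet normal 0.0000 1.0000 0.0000
    outer loop
      vertex 18.000 9.000 0.000
      vertex 4.000 9.000 0.000
      vertex 4.000 9.000 9.000
    endloop
  endfacet
  facet normal 0.0000 1.0000 0.0000
    outer loop
      vertex 18.000 9.000 0.000
      vertex 4.000 9.000 9.000
      vertex 18.000 9.000 9.000
    endloop
  endfacet
  facet normal 1.0000 0.0000 0.0000
    outer loop
      vertex 4.000 9.000 0.000
      vertex 4.000 30.000 0.000
      vertex 4.000 30.000 9.000
    endloop
  endfacet
  facet normal 1.0000 0.0000 0.0000
    outer loop
      vertex 4.000 9.000 0.000
      vertex 4.000 30.000 9.000
      vertex 4.000 9.000 9.000
    endloop
  endfacet
  facet normal 0.0000 1.0000 0.0000
    outer loop
      vertex 4.000 30.000 0.000
      vertex 0.000 30.000 0.000
      vertex 0.000 30.000 9.000
    endloop
  endfacet
  facet normal 0.0000 1.0000 0.0000
    outer loop
      vertex 4.000 30.000 0.000
      vertex 0.000 30.000 9.000
      vertex 4.000 30.000 9.000
    endloop
  endfacet
  facet normal -1.0000 0.0000 0.0000
    outer loop
      vertex 0.000 30.000 0.000
      vertex 0.000 0.000 0.000
      vertex 0.000 0.000 9.000
    endloop
  endfacet
  facet normal -1.0000 0.0000 0.0000
    outer loop
      vertex 0.000 30.000 0.000
      vertex 0.000 0.000 9.000
      vertex 0.000 30.000 9.000
    endloop
  endfacet
endsolid part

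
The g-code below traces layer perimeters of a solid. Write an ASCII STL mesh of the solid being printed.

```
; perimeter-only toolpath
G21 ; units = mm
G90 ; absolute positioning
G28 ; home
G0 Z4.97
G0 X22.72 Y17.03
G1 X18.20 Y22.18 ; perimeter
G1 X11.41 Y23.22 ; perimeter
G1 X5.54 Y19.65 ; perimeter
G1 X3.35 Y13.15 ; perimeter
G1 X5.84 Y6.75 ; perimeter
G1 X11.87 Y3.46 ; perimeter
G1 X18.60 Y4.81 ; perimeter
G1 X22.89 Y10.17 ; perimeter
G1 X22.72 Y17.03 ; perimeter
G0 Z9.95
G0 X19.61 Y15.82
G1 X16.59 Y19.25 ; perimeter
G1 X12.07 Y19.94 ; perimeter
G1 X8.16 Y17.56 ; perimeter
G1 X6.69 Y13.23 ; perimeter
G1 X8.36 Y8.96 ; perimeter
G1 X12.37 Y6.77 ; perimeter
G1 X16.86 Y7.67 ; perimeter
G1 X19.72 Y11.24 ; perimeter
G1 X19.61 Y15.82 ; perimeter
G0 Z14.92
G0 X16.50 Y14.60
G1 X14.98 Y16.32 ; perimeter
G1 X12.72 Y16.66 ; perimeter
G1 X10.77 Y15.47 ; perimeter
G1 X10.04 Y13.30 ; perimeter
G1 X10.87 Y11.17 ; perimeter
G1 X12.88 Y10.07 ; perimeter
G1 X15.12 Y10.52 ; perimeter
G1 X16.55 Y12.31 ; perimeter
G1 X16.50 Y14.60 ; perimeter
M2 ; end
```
solid part
  facet normal 0.0000 0.0000 -1.0000
    outer loop
      vertex 10.75 26.50 0.00
      vertex 19.80 25.12 0.00
      vertex 25.84 18.25 0.00
    endloop
  endfacet
  facet normal 0.0000 0.0000 -1.0000
    outer loop
      vertex 2.93 21.74 0.00
      vertex 10.75 26.50 0.00
      vertex 25.84 18.25 0.00
    endloop
  endfacet
  facet normal 0.0000 0.0000 -1.0000
    outer loop
      vertex 0.00 13.07 0.00
      vertex 2.93 21.74 0.00
      vertex 25.84 18.25 0.00
    endloop
  endfacet
  facet normal 0.0000 0.0000 -1.0000
    outer loop
      vertex 3.33 4.54 0.00
      vertex 0.00 13.07 0.00
      vertex 25.84 18.25 0.00
    endloop
  endfacet
  facet normal 0.0000 0.0000 -1.0000
    outer loop
      vertex 11.36 0.15 0.00
      vertex 3.33 4.54 0.00
      vertex 25.84 18.25 0.00
    endloop
  endfacet
  facet normal 0.0000 0.0000 -1.0000
    outer loop
      vertex 20.34 1.95 0.00
      vertex 11.36 0.15 0.00
      vertex 25.84 18.25 0.00
    endloop
  endfacet
  facet normal 0.0000 0.0000 -1.0000
    outer loop
      vertex 26.06 9.10 0.00
      vertex 20.34 1.95 0.00
      vertex 25.84 18.25 0.00
    endloop
  endfacet
  facet normal 0.6348 0.5581 0.5343
    outer loop
      vertex 25.84 18.25 0.00
      vertex 19.80 25.12 0.00
      vertex 13.38 13.38 19.89
    endloop
  endfacet
  facet normal 0.1274 0.8356 0.5343
    outer loop
      vertex 19.80 25.12 0.00
      vertex 10.75 26.50 0.00
      vertex 13.38 13.38 19.89
    endloop
  endfacet
  facet normal -0.4395 0.7220 0.5344
    outer loop
      vertex 10.75 26.50 0.00
      vertex 2.93 21.74 0.00
      vertex 13.38 13.38 19.89
    endloop
  endfacet
  facet normal -0.8007 0.2706 0.5344
    outer loop
      vertex 2.93 21.74 0.00
      vertex 0.00 13.07 0.00
      vertex 13.38 13.38 19.89
    endloop
  endfacet
  facet normal -0.7873 -0.3074 0.5344
    outer loop
      vertex 0.00 13.07 0.00
      vertex 3.33 4.54 0.00
      vertex 13.38 13.38 19.89
    endloop
  endfacet
  facet normal -0.4054 -0.7416 0.5345
    outer loop
      vertex 3.33 4.54 0.00
      vertex 11.36 0.15 0.00
      vertex 13.38 13.38 19.89
    endloop
  endfacet
  facet normal 0.1661 -0.8288 0.5344
    outer loop
      vertex 11.36 0.15 0.00
      vertex 20.34 1.95 0.00
      vertex 13.38 13.38 19.89
    endloop
  endfacet
  facet normal 0.6600 -0.5280 0.5344
    outer loop
      vertex 20.34 1.95 0.00
      vertex 26.06 9.10 0.00
      vertex 13.38 13.38 19.89
    endloop
  endfacet
  facet normal 0.8450 0.0203 0.5343
    outer loop
      vertex 26.06 9.10 0.00
      vertex 25.84 18.25 0.00
      vertex 13.38 13.38 19.89
    endloop
  endfacet
endsolid part

The G0 Z moves step by Δz≈4.97 mm. The G1 loops shrink linearly with z, so the solid tapers from its base footprint up to z≈19.9. Closing with a flat bottom cap and the tapered top and triangulating gives 16 facets — a regular 9-sided pyramid, base circumscribed radius ≈ 13.4 mm, apex at z ≈ 19.9 mm.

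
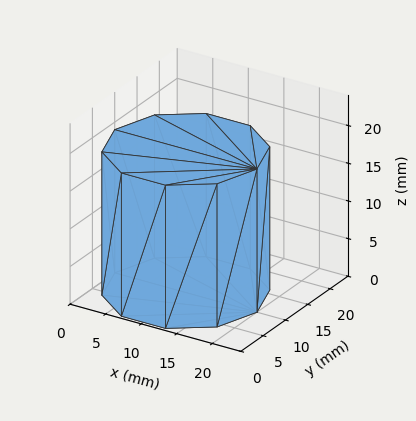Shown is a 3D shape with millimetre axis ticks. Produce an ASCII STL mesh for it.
Reading the render: the shape is a regular 10-sided prism (a cylinder approximated with 10 flat sides), circumscribed radius ≈ 10 mm, height ≈ 19 mm (dimensions read to the nearest mm from the axis ticks). For the STL, each face is triangulated and given an outward normal.

solid part
  facet normal 0.0000 0.0000 -1.0000
    outer loop
      vertex 13.1 19.5 0.0
      vertex 18.1 15.9 0.0
      vertex 20.0 10.0 0.0
    endloop
  endfacet
  facet normal 0.0000 0.0000 -1.0000
    outer loop
      vertex 6.9 19.5 0.0
      vertex 13.1 19.5 0.0
      vertex 20.0 10.0 0.0
    endloop
  endfacet
  facet normal 0.0000 0.0000 -1.0000
    outer loop
      vertex 1.9 15.9 0.0
      vertex 6.9 19.5 0.0
      vertex 20.0 10.0 0.0
    endloop
  endfacet
  facet normal 0.0000 0.0000 -1.0000
    outer loop
      vertex 0.0 10.0 0.0
      vertex 1.9 15.9 0.0
      vertex 20.0 10.0 0.0
    endloop
  endfacet
  facet normal 0.0000 0.0000 -1.0000
    outer loop
      vertex 1.9 4.1 0.0
      vertex 0.0 10.0 0.0
      vertex 20.0 10.0 0.0
    endloop
  endfacet
  facet normal 0.0000 0.0000 -1.0000
    outer loop
      vertex 6.9 0.5 0.0
      vertex 1.9 4.1 0.0
      vertex 20.0 10.0 0.0
    endloop
  endfacet
  facet normal 0.0000 0.0000 -1.0000
    outer loop
      vertex 13.1 0.5 0.0
      vertex 6.9 0.5 0.0
      vertex 20.0 10.0 0.0
    endloop
  endfacet
  facet normal 0.0000 0.0000 -1.0000
    outer loop
      vertex 18.1 4.1 0.0
      vertex 13.1 0.5 0.0
      vertex 20.0 10.0 0.0
    endloop
  endfacet
  facet normal 0.0000 0.0000 1.0000
    outer loop
      vertex 20.0 10.0 19.0
      vertex 18.1 15.9 19.0
      vertex 13.1 19.5 19.0
    endloop
  endfacet
  facet normal 0.0000 0.0000 1.0000
    outer loop
      vertex 20.0 10.0 19.0
      vertex 13.1 19.5 19.0
      vertex 6.9 19.5 19.0
    endloop
  endfacet
  facet normal 0.0000 0.0000 1.0000
    outer loop
      vertex 20.0 10.0 19.0
      vertex 6.9 19.5 19.0
      vertex 1.9 15.9 19.0
    endloop
  endfacet
  facet normal 0.0000 0.0000 1.0000
    outer loop
      vertex 20.0 10.0 19.0
      vertex 1.9 15.9 19.0
      vertex 0.0 10.0 19.0
    endloop
  endfacet
  facet normal 0.0000 0.0000 1.0000
    outer loop
      vertex 20.0 10.0 19.0
      vertex 0.0 10.0 19.0
      vertex 1.9 4.1 19.0
    endloop
  endfacet
  facet normal 0.0000 0.0000 1.0000
    outer loop
      vertex 20.0 10.0 19.0
      vertex 1.9 4.1 19.0
      vertex 6.9 0.5 19.0
    endloop
  endfacet
  facet normal 0.0000 0.0000 1.0000
    outer loop
      vertex 20.0 10.0 19.0
      vertex 6.9 0.5 19.0
      vertex 13.1 0.5 19.0
    endloop
  endfacet
  facet normal 0.0000 0.0000 1.0000
    outer loop
      vertex 20.0 10.0 19.0
      vertex 13.1 0.5 19.0
      vertex 18.1 4.1 19.0
    endloop
  endfacet
  facet normal 0.9519 0.3065 0.0000
    outer loop
      vertex 20.0 10.0 0.0
      vertex 18.1 15.9 0.0
      vertex 18.1 15.9 19.0
    endloop
  endfacet
  facet normal 0.9519 0.3065 0.0000
    outer loop
      vertex 20.0 10.0 0.0
      vertex 18.1 15.9 19.0
      vertex 20.0 10.0 19.0
    endloop
  endfacet
  facet normal 0.5843 0.8115 0.0000
    outer loop
      vertex 18.1 15.9 0.0
      vertex 13.1 19.5 0.0
      vertex 13.1 19.5 19.0
    endloop
  endfacet
  facet normal 0.5843 0.8115 0.0000
    outer loop
      vertex 18.1 15.9 0.0
      vertex 13.1 19.5 19.0
      vertex 18.1 15.9 19.0
    endloop
  endfacet
  facet normal 0.0000 1.0000 0.0000
    outer loop
      vertex 13.1 19.5 0.0
      vertex 6.9 19.5 0.0
      vertex 6.9 19.5 19.0
    endloop
  endfacet
  facet normal 0.0000 1.0000 0.0000
    outer loop
      vertex 13.1 19.5 0.0
      vertex 6.9 19.5 19.0
      vertex 13.1 19.5 19.0
    endloop
  endfacet
  facet normal -0.5843 0.8115 0.0000
    outer loop
      vertex 6.9 19.5 0.0
      vertex 1.9 15.9 0.0
      vertex 1.9 15.9 19.0
    endloop
  endfacet
  facet normal -0.5843 0.8115 0.0000
    outer loop
      vertex 6.9 19.5 0.0
      vertex 1.9 15.9 19.0
      vertex 6.9 19.5 19.0
    endloop
  endfacet
  facet normal -0.9519 0.3065 0.0000
    outer loop
      vertex 1.9 15.9 0.0
      vertex 0.0 10.0 0.0
      vertex 0.0 10.0 19.0
    endloop
  endfacet
  facet normal -0.9519 0.3065 0.0000
    outer loop
      vertex 1.9 15.9 0.0
      vertex 0.0 10.0 19.0
      vertex 1.9 15.9 19.0
    endloop
  endfacet
  facet normal -0.9519 -0.3065 0.0000
    outer loop
      vertex 0.0 10.0 0.0
      vertex 1.9 4.1 0.0
      vertex 1.9 4.1 19.0
    endloop
  endfacet
  facet normal -0.9519 -0.3065 0.0000
    outer loop
      vertex 0.0 10.0 0.0
      vertex 1.9 4.1 19.0
      vertex 0.0 10.0 19.0
    endloop
  endfacet
  facet normal -0.5843 -0.8115 0.0000
    outer loop
      vertex 1.9 4.1 0.0
      vertex 6.9 0.5 0.0
      vertex 6.9 0.5 19.0
    endloop
  endfacet
  facet normal -0.5843 -0.8115 0.0000
    outer loop
      vertex 1.9 4.1 0.0
      vertex 6.9 0.5 19.0
      vertex 1.9 4.1 19.0
    endloop
  endfacet
  facet normal 0.0000 -1.0000 0.0000
    outer loop
      vertex 6.9 0.5 0.0
      vertex 13.1 0.5 0.0
      vertex 13.1 0.5 19.0
    endloop
  endfacet
  facet normal 0.0000 -1.0000 0.0000
    outer loop
      vertex 6.9 0.5 0.0
      vertex 13.1 0.5 19.0
      vertex 6.9 0.5 19.0
    endloop
  endfacet
  facet normal 0.5843 -0.8115 0.0000
    outer loop
      vertex 13.1 0.5 0.0
      vertex 18.1 4.1 0.0
      vertex 18.1 4.1 19.0
    endloop
  endfacet
  facet normal 0.5843 -0.8115 0.0000
    outer loop
      vertex 13.1 0.5 0.0
      vertex 18.1 4.1 19.0
      vertex 13.1 0.5 19.0
    endloop
  endfacet
  facet normal 0.9519 -0.3065 0.0000
    outer loop
      vertex 18.1 4.1 0.0
      vertex 20.0 10.0 0.0
      vertex 20.0 10.0 19.0
    endloop
  endfacet
  facet normal 0.9519 -0.3065 0.0000
    outer loop
      vertex 18.1 4.1 0.0
      vertex 20.0 10.0 19.0
      vertex 18.1 4.1 19.0
    endloop
  endfacet
endsolid part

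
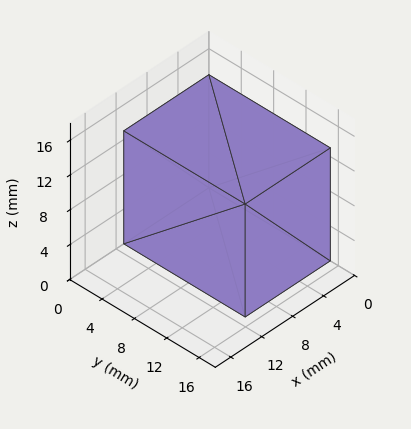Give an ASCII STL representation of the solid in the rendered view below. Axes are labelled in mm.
Reading the render: the shape is a rectangular box, roughly 11 × 15 mm footprint and 13 mm tall (dimensions read to the nearest mm from the axis ticks). For the STL, each face is triangulated and given an outward normal.

solid part
  facet normal 0.0000 0.0000 -1.0000
    outer loop
      vertex 11.0 15.0 0.0
      vertex 11.0 0.0 0.0
      vertex 0.0 0.0 0.0
    endloop
  endfacet
  facet normal 0.0000 0.0000 -1.0000
    outer loop
      vertex 0.0 15.0 0.0
      vertex 11.0 15.0 0.0
      vertex 0.0 0.0 0.0
    endloop
  endfacet
  facet normal 0.0000 0.0000 1.0000
    outer loop
      vertex 0.0 0.0 13.0
      vertex 11.0 0.0 13.0
      vertex 11.0 15.0 13.0
    endloop
  endfacet
  facet normal 0.0000 0.0000 1.0000
    outer loop
      vertex 0.0 0.0 13.0
      vertex 11.0 15.0 13.0
      vertex 0.0 15.0 13.0
    endloop
  endfacet
  facet normal 0.0000 -1.0000 0.0000
    outer loop
      vertex 0.0 0.0 0.0
      vertex 11.0 0.0 0.0
      vertex 11.0 0.0 13.0
    endloop
  endfacet
  facet normal 0.0000 -1.0000 0.0000
    outer loop
      vertex 0.0 0.0 0.0
      vertex 11.0 0.0 13.0
      vertex 0.0 0.0 13.0
    endloop
  endfacet
  facet normal 0.0000 1.0000 0.0000
    outer loop
      vertex 11.0 15.0 13.0
      vertex 11.0 15.0 0.0
      vertex 0.0 15.0 0.0
    endloop
  endfacet
  facet normal 0.0000 1.0000 0.0000
    outer loop
      vertex 0.0 15.0 13.0
      vertex 11.0 15.0 13.0
      vertex 0.0 15.0 0.0
    endloop
  endfacet
  facet normal -1.0000 0.0000 0.0000
    outer loop
      vertex 0.0 15.0 13.0
      vertex 0.0 15.0 0.0
      vertex 0.0 0.0 0.0
    endloop
  endfacet
  facet normal -1.0000 0.0000 0.0000
    outer loop
      vertex 0.0 0.0 13.0
      vertex 0.0 15.0 13.0
      vertex 0.0 0.0 0.0
    endloop
  endfacet
  facet normal 1.0000 0.0000 0.0000
    outer loop
      vertex 11.0 0.0 0.0
      vertex 11.0 15.0 0.0
      vertex 11.0 15.0 13.0
    endloop
  endfacet
  facet normal 1.0000 0.0000 0.0000
    outer loop
      vertex 11.0 0.0 0.0
      vertex 11.0 15.0 13.0
      vertex 11.0 0.0 13.0
    endloop
  endfacet
endsolid part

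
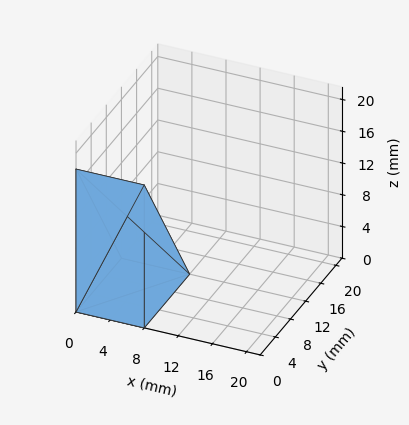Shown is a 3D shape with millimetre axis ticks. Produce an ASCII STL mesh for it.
Reading the render: the shape is a wedge (ramp): 8 × 12 mm base, rising to 18 mm along the y=0 edge and sloping linearly to z=0 at y=12 (dimensions read to the nearest mm from the axis ticks). For the STL, each face is triangulated and given an outward normal.

solid part
  facet normal 0.0000 0.0000 -1.0000
    outer loop
      vertex 8.0 12.0 0.0
      vertex 8.0 0.0 0.0
      vertex 0.0 0.0 0.0
    endloop
  endfacet
  facet normal 0.0000 0.0000 -1.0000
    outer loop
      vertex 0.0 12.0 0.0
      vertex 8.0 12.0 0.0
      vertex 0.0 0.0 0.0
    endloop
  endfacet
  facet normal 0.0000 -1.0000 0.0000
    outer loop
      vertex 0.0 0.0 0.0
      vertex 8.0 0.0 0.0
      vertex 8.0 0.0 18.0
    endloop
  endfacet
  facet normal 0.0000 -1.0000 0.0000
    outer loop
      vertex 0.0 0.0 0.0
      vertex 8.0 0.0 18.0
      vertex 0.0 0.0 18.0
    endloop
  endfacet
  facet normal 0.0000 0.8321 0.5547
    outer loop
      vertex 0.0 0.0 18.0
      vertex 8.0 0.0 18.0
      vertex 8.0 12.0 0.0
    endloop
  endfacet
  facet normal 0.0000 0.8321 0.5547
    outer loop
      vertex 0.0 0.0 18.0
      vertex 8.0 12.0 0.0
      vertex 0.0 12.0 0.0
    endloop
  endfacet
  facet normal -1.0000 0.0000 0.0000
    outer loop
      vertex 0.0 0.0 18.0
      vertex 0.0 12.0 0.0
      vertex 0.0 0.0 0.0
    endloop
  endfacet
  facet normal 1.0000 0.0000 0.0000
    outer loop
      vertex 8.0 0.0 0.0
      vertex 8.0 12.0 0.0
      vertex 8.0 0.0 18.0
    endloop
  endfacet
endsolid part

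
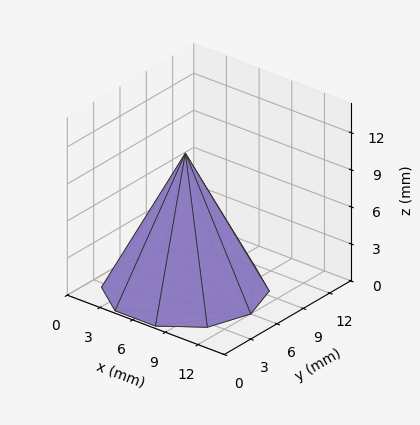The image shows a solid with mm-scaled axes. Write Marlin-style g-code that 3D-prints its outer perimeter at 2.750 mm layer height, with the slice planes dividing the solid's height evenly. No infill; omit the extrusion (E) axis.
Reading the render: the shape is a regular 10-sided pyramid, base circumscribed radius ≈ 6 mm, apex at z ≈ 11 mm (dimensions read to the nearest mm from the axis ticks). For the g-code, the solid's height is divided into equal slices at the stated Δz and each level perimeter traced with G1 moves after a G0 lift.

; perimeter-only toolpath
G21 ; units = mm
G90 ; absolute positioning
G28 ; home
; layer 1
G0 Z2.750
G0 X10.500 Y6.000
G1 X9.640 Y8.645
G1 X7.391 Y10.279
G1 X4.609 Y10.279
G1 X2.359 Y8.645
G1 X1.500 Y6.000
G1 X2.359 Y3.355
G1 X4.609 Y1.720
G1 X7.391 Y1.720
G1 X9.640 Y3.355
G1 X10.500 Y6.000
; layer 2
G0 Z5.500
G0 X9.000 Y6.000
G1 X8.427 Y7.763
G1 X6.927 Y8.853
G1 X5.073 Y8.853
G1 X3.573 Y7.763
G1 X3.000 Y6.000
G1 X3.573 Y4.236
G1 X5.073 Y3.147
G1 X6.927 Y3.147
G1 X8.427 Y4.236
G1 X9.000 Y6.000
; layer 3
G0 Z8.250
G0 X7.500 Y6.000
G1 X7.213 Y6.882
G1 X6.463 Y7.426
G1 X5.537 Y7.426
G1 X4.787 Y6.882
G1 X4.500 Y6.000
G1 X4.787 Y5.118
G1 X5.537 Y4.574
G1 X6.463 Y4.574
G1 X7.213 Y5.118
G1 X7.500 Y6.000
M2 ; end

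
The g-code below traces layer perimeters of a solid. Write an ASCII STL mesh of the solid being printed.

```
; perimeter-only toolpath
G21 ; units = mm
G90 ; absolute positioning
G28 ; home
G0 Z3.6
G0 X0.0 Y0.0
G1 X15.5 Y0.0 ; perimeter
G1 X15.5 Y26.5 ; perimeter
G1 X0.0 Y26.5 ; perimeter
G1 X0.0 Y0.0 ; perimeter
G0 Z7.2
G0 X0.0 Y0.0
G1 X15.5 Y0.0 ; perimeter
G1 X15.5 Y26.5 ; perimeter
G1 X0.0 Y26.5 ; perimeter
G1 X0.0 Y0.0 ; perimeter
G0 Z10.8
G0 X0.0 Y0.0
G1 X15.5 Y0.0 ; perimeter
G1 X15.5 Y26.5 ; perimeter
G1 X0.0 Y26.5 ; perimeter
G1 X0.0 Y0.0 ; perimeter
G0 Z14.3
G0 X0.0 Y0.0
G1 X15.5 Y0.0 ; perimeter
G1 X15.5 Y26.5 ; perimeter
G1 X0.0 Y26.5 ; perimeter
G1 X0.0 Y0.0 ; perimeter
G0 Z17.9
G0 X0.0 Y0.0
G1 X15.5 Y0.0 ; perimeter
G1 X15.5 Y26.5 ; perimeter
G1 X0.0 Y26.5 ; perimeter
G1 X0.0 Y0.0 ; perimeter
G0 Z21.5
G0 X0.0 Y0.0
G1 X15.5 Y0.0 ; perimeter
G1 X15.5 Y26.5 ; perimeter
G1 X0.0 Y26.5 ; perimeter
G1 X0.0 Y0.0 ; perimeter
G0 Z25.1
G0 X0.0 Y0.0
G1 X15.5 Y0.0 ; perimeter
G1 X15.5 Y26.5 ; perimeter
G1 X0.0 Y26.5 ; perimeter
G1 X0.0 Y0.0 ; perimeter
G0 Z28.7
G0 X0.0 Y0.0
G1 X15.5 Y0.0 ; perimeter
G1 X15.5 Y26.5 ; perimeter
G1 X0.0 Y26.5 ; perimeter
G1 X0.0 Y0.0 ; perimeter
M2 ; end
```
solid part
  facet normal 0.0000 0.0000 -1.0000
    outer loop
      vertex 15.5 26.5 0.0
      vertex 15.5 0.0 0.0
      vertex 0.0 0.0 0.0
    endloop
  endfacet
  facet normal 0.0000 0.0000 -1.0000
    outer loop
      vertex 0.0 26.5 0.0
      vertex 15.5 26.5 0.0
      vertex 0.0 0.0 0.0
    endloop
  endfacet
  facet normal 0.0000 0.0000 1.0000
    outer loop
      vertex 0.0 0.0 28.7
      vertex 15.5 0.0 28.7
      vertex 15.5 26.5 28.7
    endloop
  endfacet
  facet normal 0.0000 0.0000 1.0000
    outer loop
      vertex 0.0 0.0 28.7
      vertex 15.5 26.5 28.7
      vertex 0.0 26.5 28.7
    endloop
  endfacet
  facet normal 0.0000 -1.0000 0.0000
    outer loop
      vertex 0.0 0.0 0.0
      vertex 15.5 0.0 0.0
      vertex 15.5 0.0 28.7
    endloop
  endfacet
  facet normal 0.0000 -1.0000 0.0000
    outer loop
      vertex 0.0 0.0 0.0
      vertex 15.5 0.0 28.7
      vertex 0.0 0.0 28.7
    endloop
  endfacet
  facet normal 0.0000 1.0000 0.0000
    outer loop
      vertex 15.5 26.5 28.7
      vertex 15.5 26.5 0.0
      vertex 0.0 26.5 0.0
    endloop
  endfacet
  facet normal 0.0000 1.0000 0.0000
    outer loop
      vertex 0.0 26.5 28.7
      vertex 15.5 26.5 28.7
      vertex 0.0 26.5 0.0
    endloop
  endfacet
  facet normal -1.0000 0.0000 0.0000
    outer loop
      vertex 0.0 26.5 28.7
      vertex 0.0 26.5 0.0
      vertex 0.0 0.0 0.0
    endloop
  endfacet
  facet normal -1.0000 0.0000 0.0000
    outer loop
      vertex 0.0 0.0 28.7
      vertex 0.0 26.5 28.7
      vertex 0.0 0.0 0.0
    endloop
  endfacet
  facet normal 1.0000 0.0000 0.0000
    outer loop
      vertex 15.5 0.0 0.0
      vertex 15.5 26.5 0.0
      vertex 15.5 26.5 28.7
    endloop
  endfacet
  facet normal 1.0000 0.0000 0.0000
    outer loop
      vertex 15.5 0.0 0.0
      vertex 15.5 26.5 28.7
      vertex 15.5 0.0 28.7
    endloop
  endfacet
endsolid part

The G0 Z moves step by Δz≈3.6 mm. Every layer's G1 loop is the same polygon, so the solid is a straight extrusion of it from z=0 to z≈28.7. Closing with flat bottom and top caps and triangulating gives 12 facets — a rectangular box, roughly 15.5 × 26.5 mm footprint and 28.7 mm tall.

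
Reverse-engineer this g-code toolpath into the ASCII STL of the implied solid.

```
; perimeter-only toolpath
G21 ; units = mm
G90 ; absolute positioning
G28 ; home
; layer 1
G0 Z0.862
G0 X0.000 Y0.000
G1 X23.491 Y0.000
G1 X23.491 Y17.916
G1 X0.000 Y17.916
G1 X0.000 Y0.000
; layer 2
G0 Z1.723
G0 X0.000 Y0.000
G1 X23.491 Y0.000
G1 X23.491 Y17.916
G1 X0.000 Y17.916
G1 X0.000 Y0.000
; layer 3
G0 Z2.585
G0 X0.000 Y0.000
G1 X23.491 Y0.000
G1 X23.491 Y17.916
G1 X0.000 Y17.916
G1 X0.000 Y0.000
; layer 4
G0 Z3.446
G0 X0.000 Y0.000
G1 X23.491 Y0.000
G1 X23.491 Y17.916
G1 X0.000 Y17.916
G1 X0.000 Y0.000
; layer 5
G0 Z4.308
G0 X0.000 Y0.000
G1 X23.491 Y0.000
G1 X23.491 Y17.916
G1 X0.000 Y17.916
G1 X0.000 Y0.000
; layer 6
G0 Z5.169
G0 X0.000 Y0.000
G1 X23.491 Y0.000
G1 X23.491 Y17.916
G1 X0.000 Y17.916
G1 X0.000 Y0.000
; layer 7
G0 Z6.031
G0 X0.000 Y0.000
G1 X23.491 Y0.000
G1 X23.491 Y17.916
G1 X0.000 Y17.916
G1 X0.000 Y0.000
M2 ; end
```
solid part
  facet normal 0.0000 0.0000 -1.0000
    outer loop
      vertex 23.491 17.916 0.000
      vertex 23.491 0.000 0.000
      vertex 0.000 0.000 0.000
    endloop
  endfacet
  facet normal 0.0000 0.0000 -1.0000
    outer loop
      vertex 0.000 17.916 0.000
      vertex 23.491 17.916 0.000
      vertex 0.000 0.000 0.000
    endloop
  endfacet
  facet normal 0.0000 0.0000 1.0000
    outer loop
      vertex 0.000 0.000 6.031
      vertex 23.491 0.000 6.031
      vertex 23.491 17.916 6.031
    endloop
  endfacet
  facet normal 0.0000 0.0000 1.0000
    outer loop
      vertex 0.000 0.000 6.031
      vertex 23.491 17.916 6.031
      vertex 0.000 17.916 6.031
    endloop
  endfacet
  facet normal 0.0000 -1.0000 0.0000
    outer loop
      vertex 0.000 0.000 0.000
      vertex 23.491 0.000 0.000
      vertex 23.491 0.000 6.031
    endloop
  endfacet
  facet normal 0.0000 -1.0000 0.0000
    outer loop
      vertex 0.000 0.000 0.000
      vertex 23.491 0.000 6.031
      vertex 0.000 0.000 6.031
    endloop
  endfacet
  facet normal 0.0000 1.0000 0.0000
    outer loop
      vertex 23.491 17.916 6.031
      vertex 23.491 17.916 0.000
      vertex 0.000 17.916 0.000
    endloop
  endfacet
  facet normal 0.0000 1.0000 0.0000
    outer loop
      vertex 0.000 17.916 6.031
      vertex 23.491 17.916 6.031
      vertex 0.000 17.916 0.000
    endloop
  endfacet
  facet normal -1.0000 0.0000 0.0000
    outer loop
      vertex 0.000 17.916 6.031
      vertex 0.000 17.916 0.000
      vertex 0.000 0.000 0.000
    endloop
  endfacet
  facet normal -1.0000 0.0000 0.0000
    outer loop
      vertex 0.000 0.000 6.031
      vertex 0.000 17.916 6.031
      vertex 0.000 0.000 0.000
    endloop
  endfacet
  facet normal 1.0000 0.0000 0.0000
    outer loop
      vertex 23.491 0.000 0.000
      vertex 23.491 17.916 0.000
      vertex 23.491 17.916 6.031
    endloop
  endfacet
  facet normal 1.0000 0.0000 0.0000
    outer loop
      vertex 23.491 0.000 0.000
      vertex 23.491 17.916 6.031
      vertex 23.491 0.000 6.031
    endloop
  endfacet
endsolid part

The G0 Z moves step by Δz≈0.862 mm. Every layer's G1 loop is the same polygon, so the solid is a straight extrusion of it from z=0 to z≈6.03. Closing with flat bottom and top caps and triangulating gives 12 facets — a rectangular box, roughly 23.5 × 17.9 mm footprint and 6.03 mm tall.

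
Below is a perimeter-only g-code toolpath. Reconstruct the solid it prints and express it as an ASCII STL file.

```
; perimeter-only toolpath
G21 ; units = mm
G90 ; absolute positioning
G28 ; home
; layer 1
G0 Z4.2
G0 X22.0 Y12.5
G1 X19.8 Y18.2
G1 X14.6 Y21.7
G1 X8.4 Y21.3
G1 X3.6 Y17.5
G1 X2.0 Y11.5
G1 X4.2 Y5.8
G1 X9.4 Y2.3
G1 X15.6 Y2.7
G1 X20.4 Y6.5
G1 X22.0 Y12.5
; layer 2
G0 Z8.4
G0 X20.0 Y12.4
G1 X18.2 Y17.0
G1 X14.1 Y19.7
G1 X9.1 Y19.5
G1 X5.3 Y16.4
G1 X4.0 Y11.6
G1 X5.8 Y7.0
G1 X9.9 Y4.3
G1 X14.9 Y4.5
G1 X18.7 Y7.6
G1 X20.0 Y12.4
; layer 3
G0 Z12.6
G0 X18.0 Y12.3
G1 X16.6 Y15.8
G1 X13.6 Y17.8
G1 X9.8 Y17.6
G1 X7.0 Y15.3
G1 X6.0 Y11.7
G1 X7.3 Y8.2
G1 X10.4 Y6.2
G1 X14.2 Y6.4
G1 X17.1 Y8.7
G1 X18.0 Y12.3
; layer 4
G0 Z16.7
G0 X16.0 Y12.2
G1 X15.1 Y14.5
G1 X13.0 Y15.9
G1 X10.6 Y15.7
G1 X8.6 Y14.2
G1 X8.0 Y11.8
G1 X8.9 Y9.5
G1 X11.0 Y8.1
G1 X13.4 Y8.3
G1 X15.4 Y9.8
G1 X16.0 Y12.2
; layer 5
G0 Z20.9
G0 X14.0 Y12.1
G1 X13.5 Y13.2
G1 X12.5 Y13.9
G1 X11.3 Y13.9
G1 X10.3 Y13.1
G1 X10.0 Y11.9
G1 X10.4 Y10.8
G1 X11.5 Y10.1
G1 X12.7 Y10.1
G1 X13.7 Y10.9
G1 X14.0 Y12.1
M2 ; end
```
solid part
  facet normal 0.0000 0.0000 -1.0000
    outer loop
      vertex 15.1 23.6 0.0
      vertex 21.3 19.5 0.0
      vertex 24.0 12.6 0.0
    endloop
  endfacet
  facet normal 0.0000 0.0000 -1.0000
    outer loop
      vertex 7.7 23.2 0.0
      vertex 15.1 23.6 0.0
      vertex 24.0 12.6 0.0
    endloop
  endfacet
  facet normal 0.0000 0.0000 -1.0000
    outer loop
      vertex 1.9 18.6 0.0
      vertex 7.7 23.2 0.0
      vertex 24.0 12.6 0.0
    endloop
  endfacet
  facet normal 0.0000 0.0000 -1.0000
    outer loop
      vertex 0.0 11.4 0.0
      vertex 1.9 18.6 0.0
      vertex 24.0 12.6 0.0
    endloop
  endfacet
  facet normal 0.0000 0.0000 -1.0000
    outer loop
      vertex 2.7 4.5 0.0
      vertex 0.0 11.4 0.0
      vertex 24.0 12.6 0.0
    endloop
  endfacet
  facet normal 0.0000 0.0000 -1.0000
    outer loop
      vertex 8.9 0.4 0.0
      vertex 2.7 4.5 0.0
      vertex 24.0 12.6 0.0
    endloop
  endfacet
  facet normal 0.0000 0.0000 -1.0000
    outer loop
      vertex 16.3 0.8 0.0
      vertex 8.9 0.4 0.0
      vertex 24.0 12.6 0.0
    endloop
  endfacet
  facet normal 0.0000 0.0000 -1.0000
    outer loop
      vertex 22.1 5.4 0.0
      vertex 16.3 0.8 0.0
      vertex 24.0 12.6 0.0
    endloop
  endfacet
  facet normal 0.8480 0.3318 0.4133
    outer loop
      vertex 24.0 12.6 0.0
      vertex 21.3 19.5 0.0
      vertex 12.0 12.0 25.1
    endloop
  endfacet
  facet normal 0.5023 0.7596 0.4131
    outer loop
      vertex 21.3 19.5 0.0
      vertex 15.1 23.6 0.0
      vertex 12.0 12.0 25.1
    endloop
  endfacet
  facet normal -0.0491 0.9089 0.4140
    outer loop
      vertex 15.1 23.6 0.0
      vertex 7.7 23.2 0.0
      vertex 12.0 12.0 25.1
    endloop
  endfacet
  facet normal -0.5654 0.7129 0.4149
    outer loop
      vertex 7.7 23.2 0.0
      vertex 1.9 18.6 0.0
      vertex 12.0 12.0 25.1
    endloop
  endfacet
  facet normal -0.8797 0.2321 0.4150
    outer loop
      vertex 1.9 18.6 0.0
      vertex 0.0 11.4 0.0
      vertex 12.0 12.0 25.1
    endloop
  endfacet
  facet normal -0.8480 -0.3318 0.4133
    outer loop
      vertex 0.0 11.4 0.0
      vertex 2.7 4.5 0.0
      vertex 12.0 12.0 25.1
    endloop
  endfacet
  facet normal -0.5023 -0.7596 0.4131
    outer loop
      vertex 2.7 4.5 0.0
      vertex 8.9 0.4 0.0
      vertex 12.0 12.0 25.1
    endloop
  endfacet
  facet normal 0.0491 -0.9089 0.4140
    outer loop
      vertex 8.9 0.4 0.0
      vertex 16.3 0.8 0.0
      vertex 12.0 12.0 25.1
    endloop
  endfacet
  facet normal 0.5654 -0.7129 0.4149
    outer loop
      vertex 16.3 0.8 0.0
      vertex 22.1 5.4 0.0
      vertex 12.0 12.0 25.1
    endloop
  endfacet
  facet normal 0.8797 -0.2321 0.4150
    outer loop
      vertex 22.1 5.4 0.0
      vertex 24.0 12.6 0.0
      vertex 12.0 12.0 25.1
    endloop
  endfacet
endsolid part

The G0 Z moves step by Δz≈4.2 mm. The G1 loops shrink linearly with z, so the solid tapers from its base footprint up to z≈25.1. Closing with a flat bottom cap and the tapered top and triangulating gives 18 facets — a regular 10-sided pyramid, base circumscribed radius ≈ 12 mm, apex at z ≈ 25.1 mm.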